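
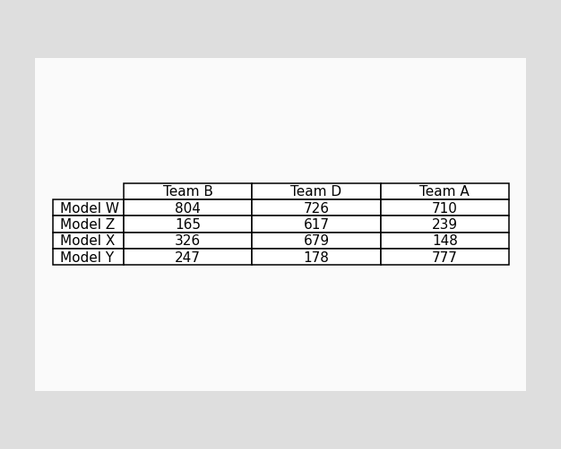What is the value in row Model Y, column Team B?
247

The (Model Y, Team B) cell reads 247.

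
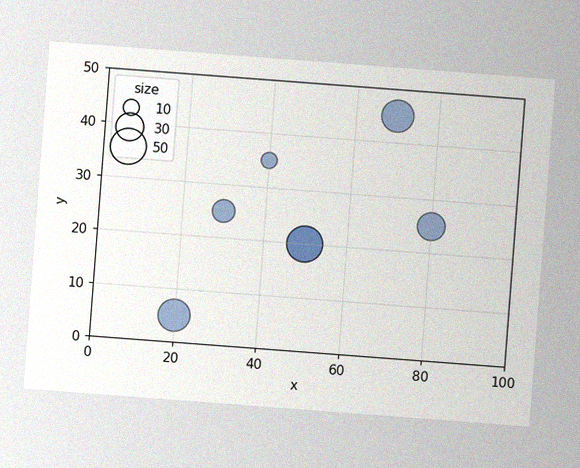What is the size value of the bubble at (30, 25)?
The chart is tilted about 4° clockwise, with some photo noise. Matching the bubble at (30, 25) against the size legend gives 20.

20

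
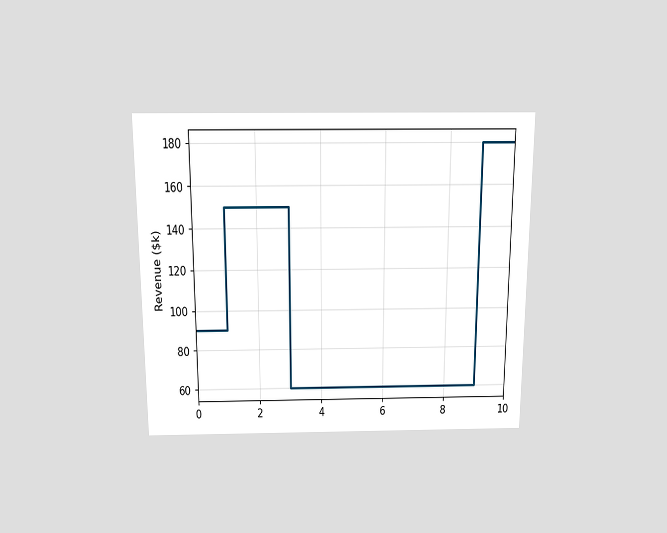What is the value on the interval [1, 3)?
$150k

The chart is viewed slightly from above. On [1, 3) the step sits at $150k.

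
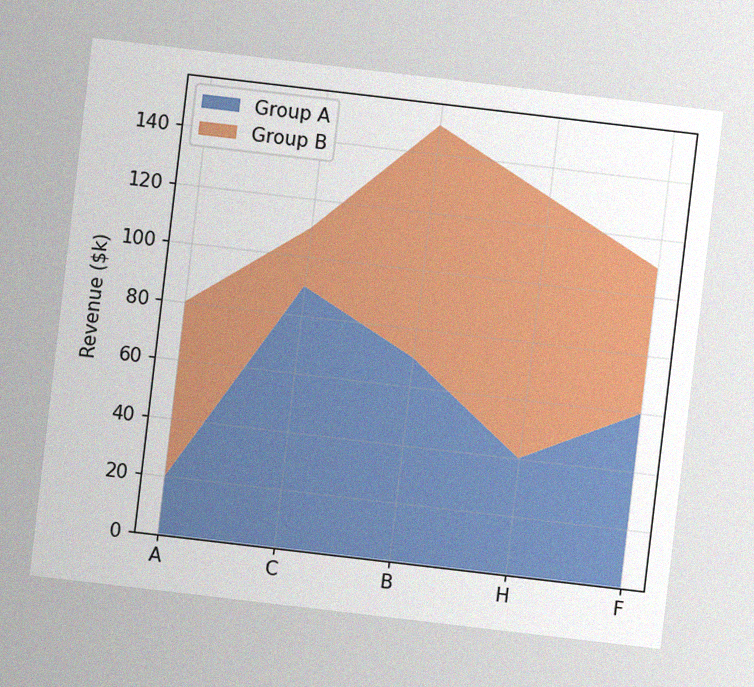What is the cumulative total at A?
The chart is tilted about 7° clockwise, with some photo noise. The stacked total at A reaches $80k.

$80k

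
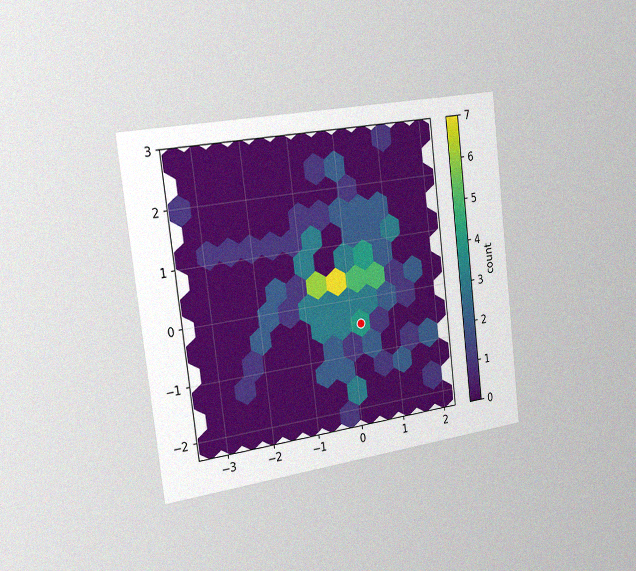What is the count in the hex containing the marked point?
4

The chart is tilted about 7° counter-clockwise and viewed slightly from the left, with some photo noise. The marked hex reads 4 on the colorbar.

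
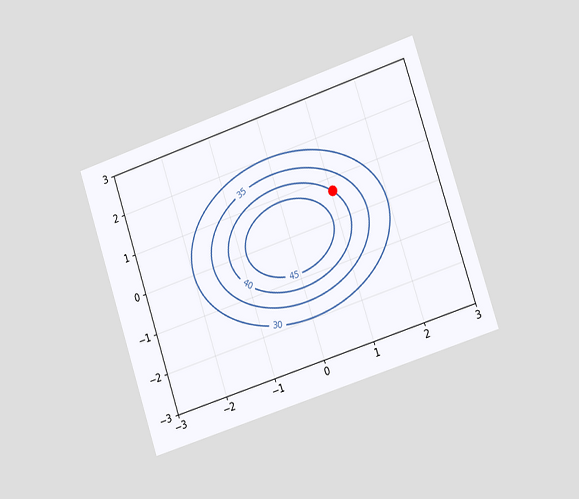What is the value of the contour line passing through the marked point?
40

The chart is tilted about 18° counter-clockwise and viewed slightly from the right. The marked point sits on the contour labelled 40.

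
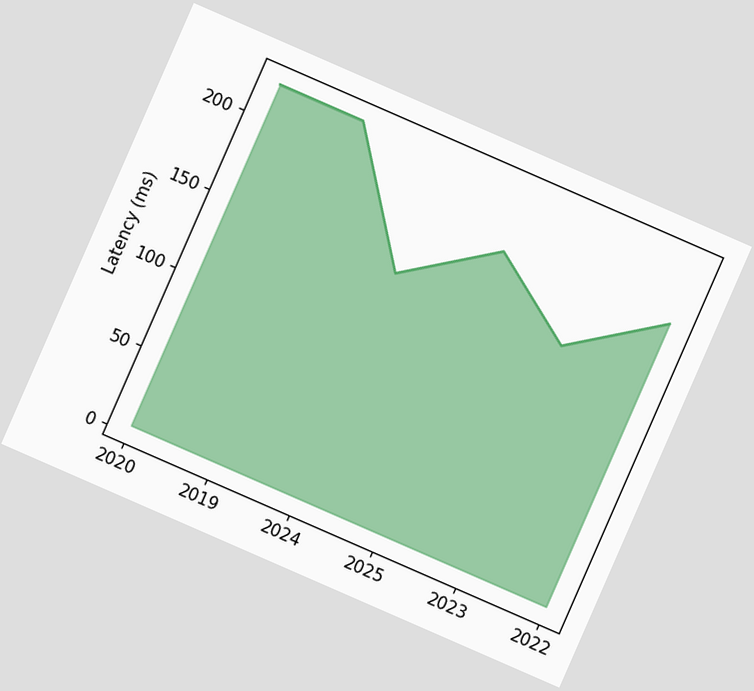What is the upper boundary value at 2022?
185ms

The chart is tilted about 24° clockwise. At 2022 the upper boundary is at 185ms.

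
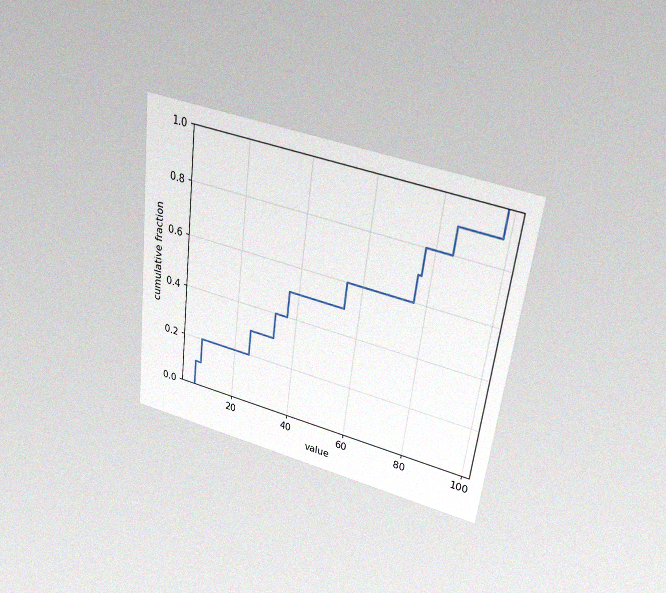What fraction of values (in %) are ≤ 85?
The chart is tilted about 7° clockwise and viewed slightly from above, with some photo noise. At x=85 the ECDF step is at 90%.

90%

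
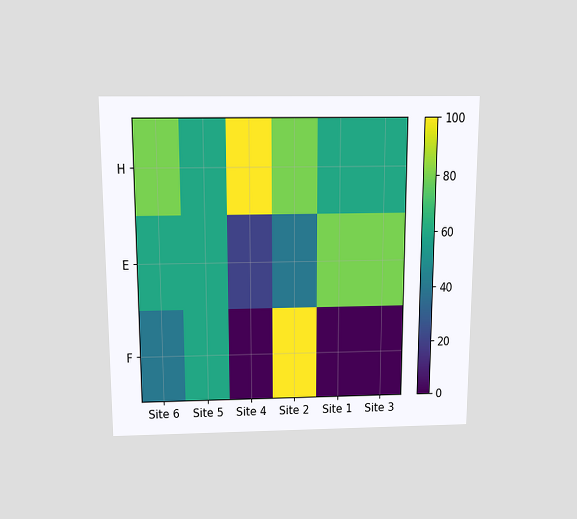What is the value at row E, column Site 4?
20

The chart is viewed slightly from above. Matching cell (E, Site 4) against the colorbar gives 20.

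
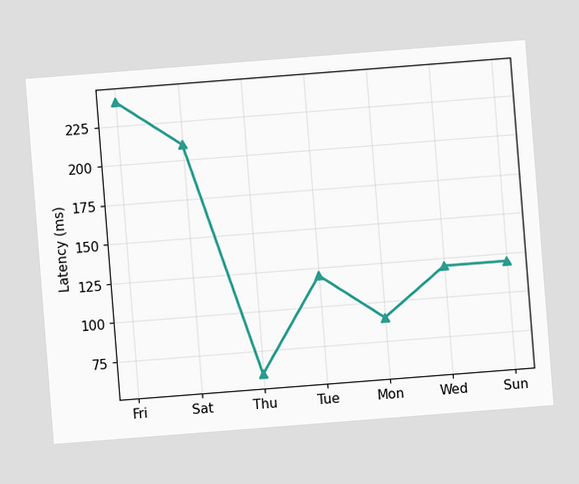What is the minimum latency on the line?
60ms

The chart is tilted about 4° counter-clockwise. The lowest point is at Thu, and reading across to the y-axis gives 60ms.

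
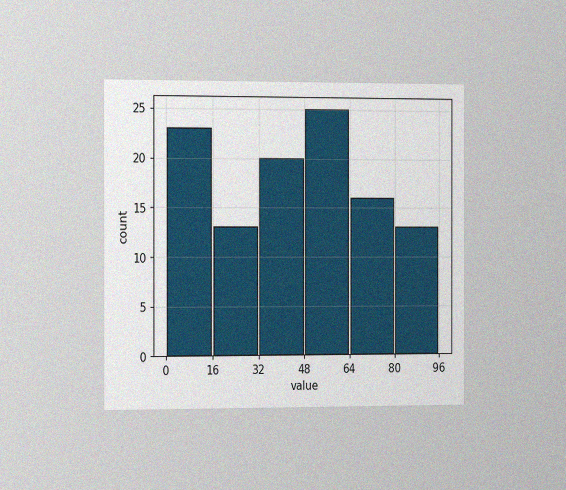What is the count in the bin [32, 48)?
20

The chart is viewed slightly from the left, with some photo noise. The [32, 48) bin has height 20.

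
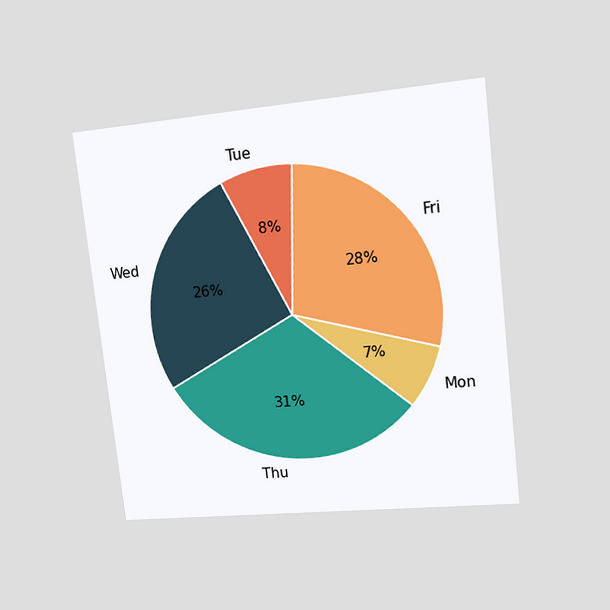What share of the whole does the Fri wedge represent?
28%

The chart is tilted about 6° counter-clockwise and viewed at a slight angle. The Fri slice takes up 28% of the pie.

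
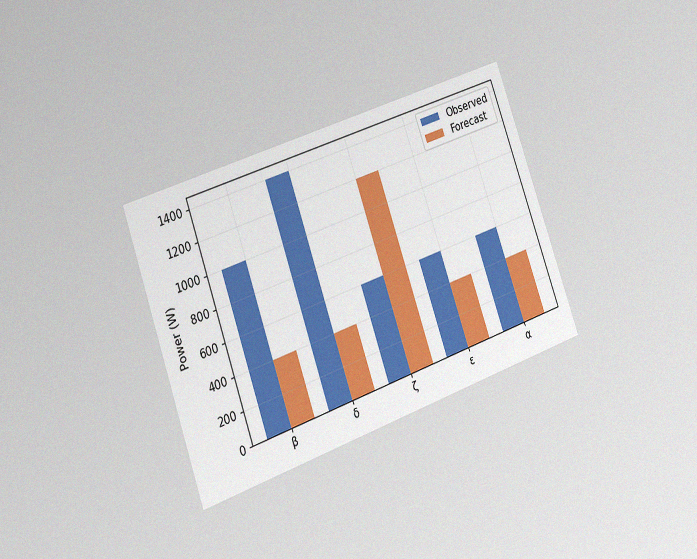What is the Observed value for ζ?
The chart is tilted about 20° counter-clockwise and viewed slightly from the left, with some photo noise. The Observed bar at ζ reaches 600W on the y-axis.

600W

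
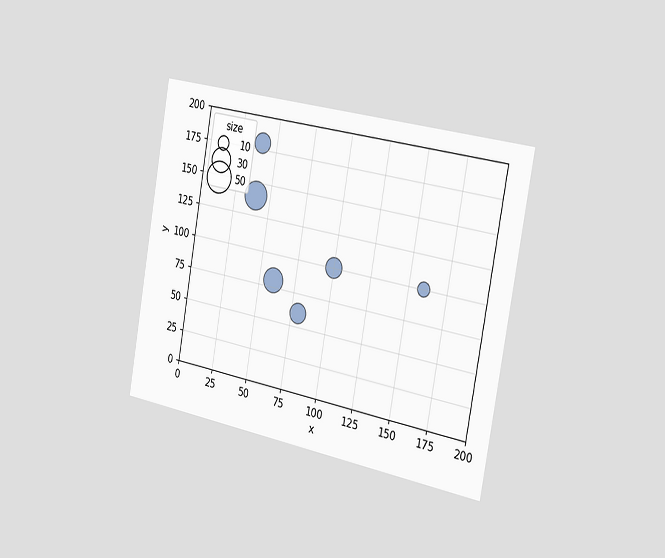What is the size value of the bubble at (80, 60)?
The chart is tilted about 10° clockwise and viewed slightly from the right. Matching the bubble at (80, 60) against the size legend gives 20.

20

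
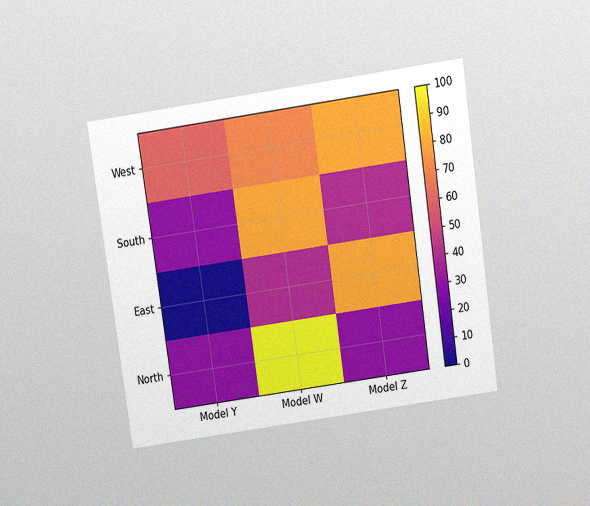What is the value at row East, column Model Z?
The chart is tilted about 8° counter-clockwise and viewed slightly from above, with some photo noise. Matching cell (East, Model Z) against the colorbar gives 80.

80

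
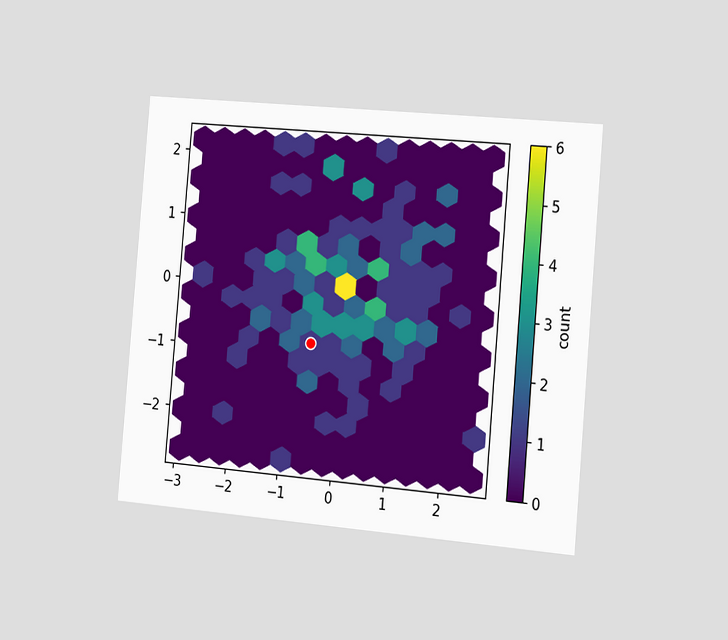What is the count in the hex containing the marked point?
1

The chart is tilted about 5° clockwise and viewed slightly from the right. The marked hex reads 1 on the colorbar.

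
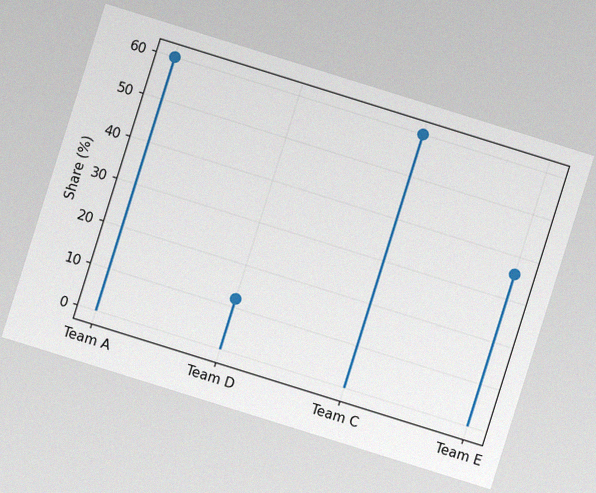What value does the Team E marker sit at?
The chart is tilted about 17° clockwise, with some photo noise. The Team E marker sits at 36%.

36%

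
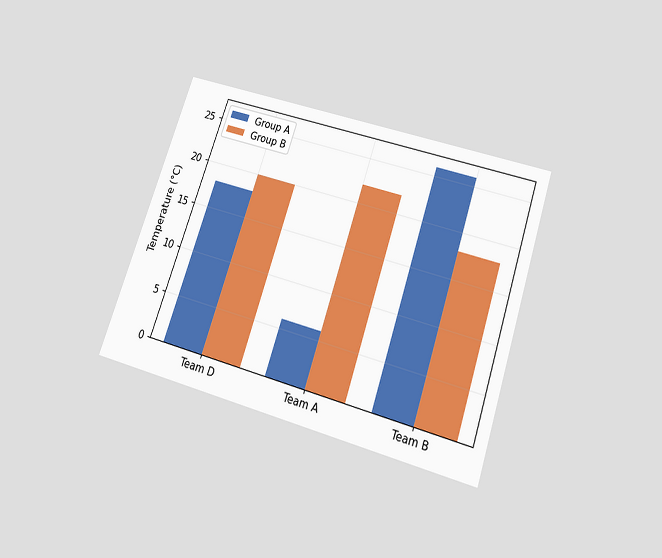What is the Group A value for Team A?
The chart is tilted about 18° clockwise and viewed slightly from below. The Group A bar at Team A reaches 6°C on the y-axis.

6°C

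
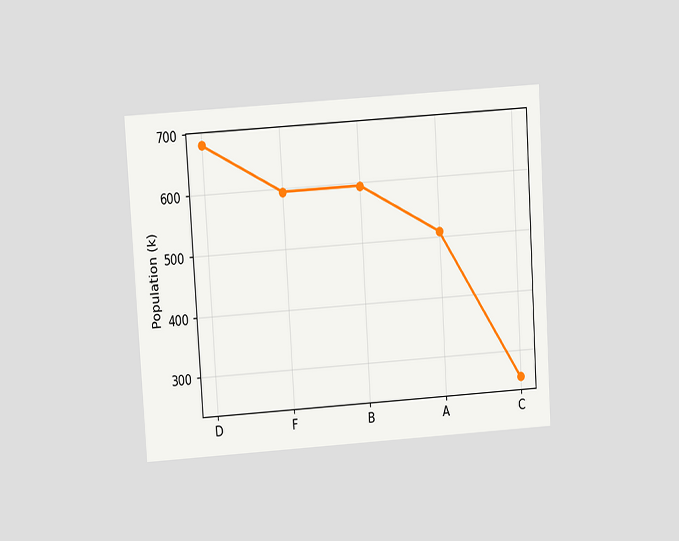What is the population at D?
680k

The chart is tilted about 4° counter-clockwise and viewed slightly from above. At D, the line is at 680k.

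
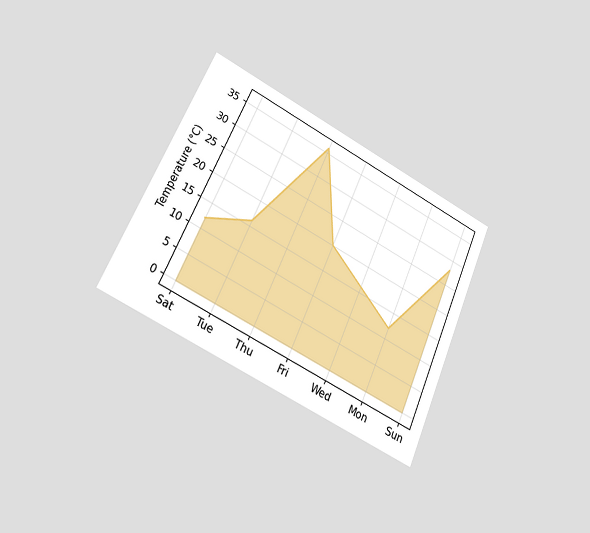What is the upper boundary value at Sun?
28°C

The chart is tilted about 24° clockwise and viewed slightly from the left. At Sun the upper boundary is at 28°C.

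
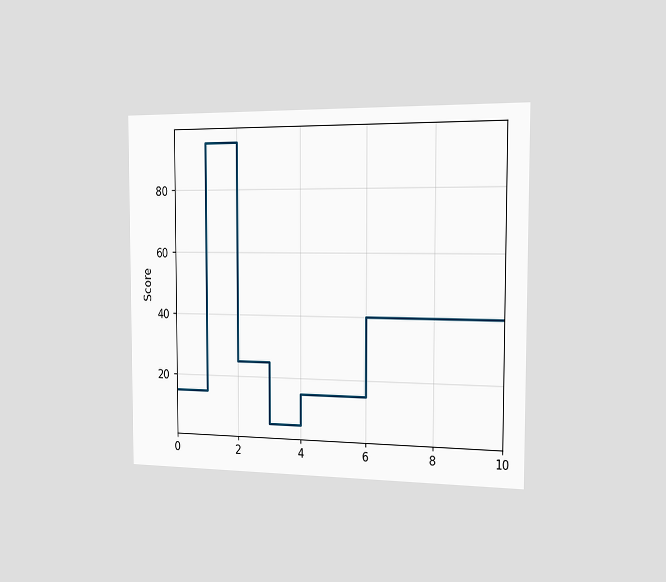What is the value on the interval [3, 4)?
The chart is viewed slightly from the right. On [3, 4) the step sits at 5.

5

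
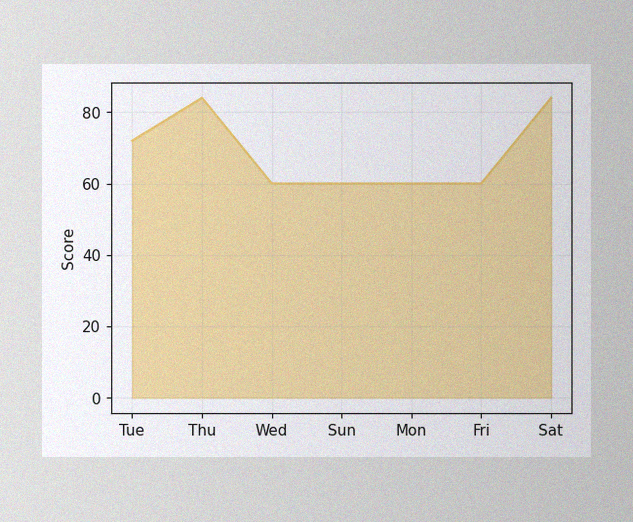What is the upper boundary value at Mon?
60

The image has some photo noise and uneven lighting. At Mon the upper boundary is at 60.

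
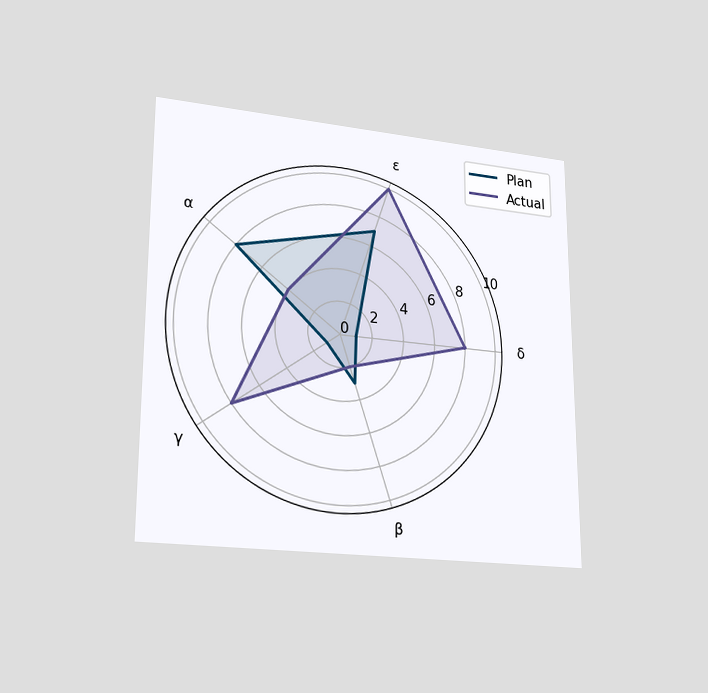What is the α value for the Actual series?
4

The chart is viewed at a slight angle. On the α axis, Actual reaches 4.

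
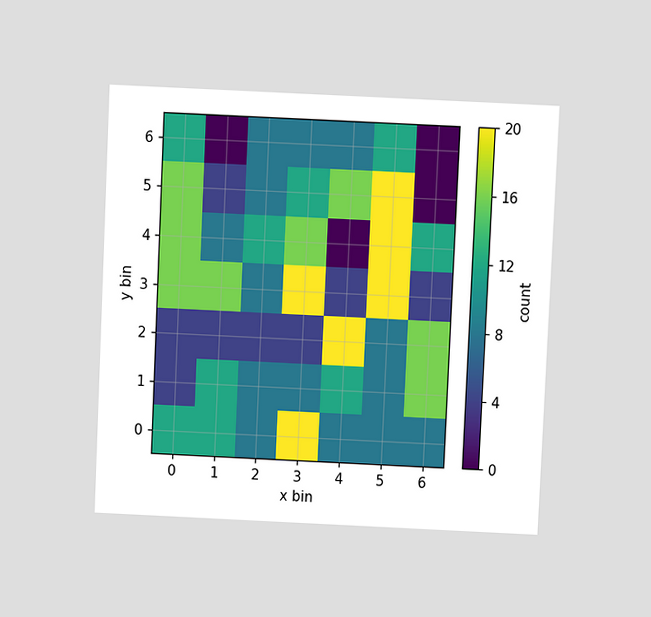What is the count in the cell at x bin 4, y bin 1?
The chart is tilted about 3° clockwise and viewed slightly from above. Matching the cell (4, 1) against the colorbar gives 12.

12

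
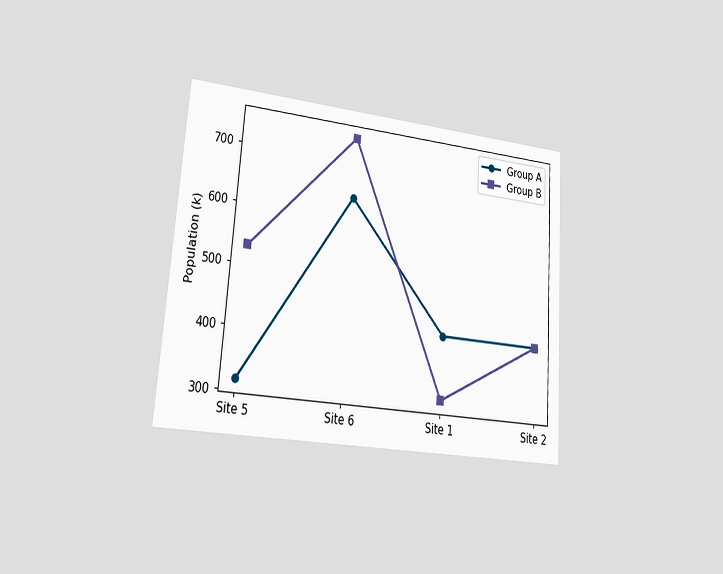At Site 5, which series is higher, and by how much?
Group B, by 212k

The chart is tilted about 4° clockwise and viewed slightly from the left. At Site 5, Group B sits above the other line by 212k.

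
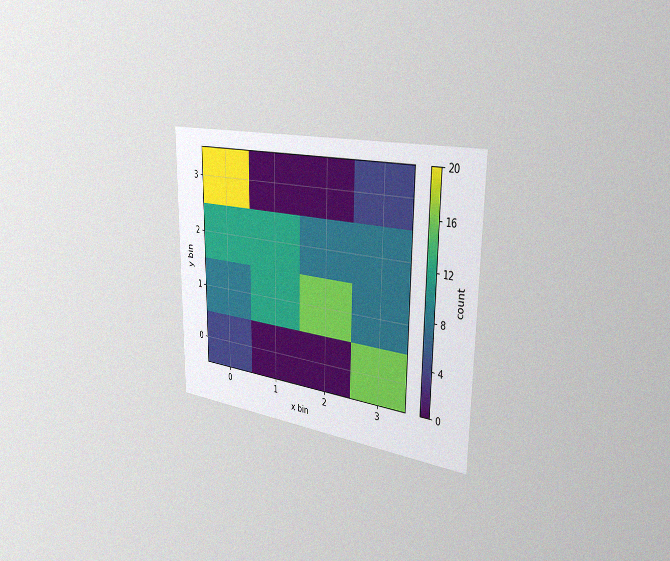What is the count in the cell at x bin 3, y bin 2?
8

The chart is viewed slightly from the right, with some photo noise. Matching the cell (3, 2) against the colorbar gives 8.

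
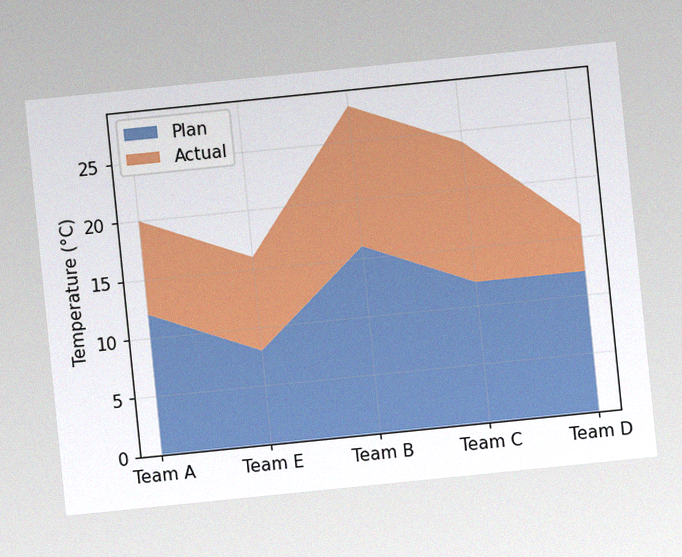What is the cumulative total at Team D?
16°C

The chart is tilted about 6° counter-clockwise, with some photo noise. The stacked total at Team D reaches 16°C.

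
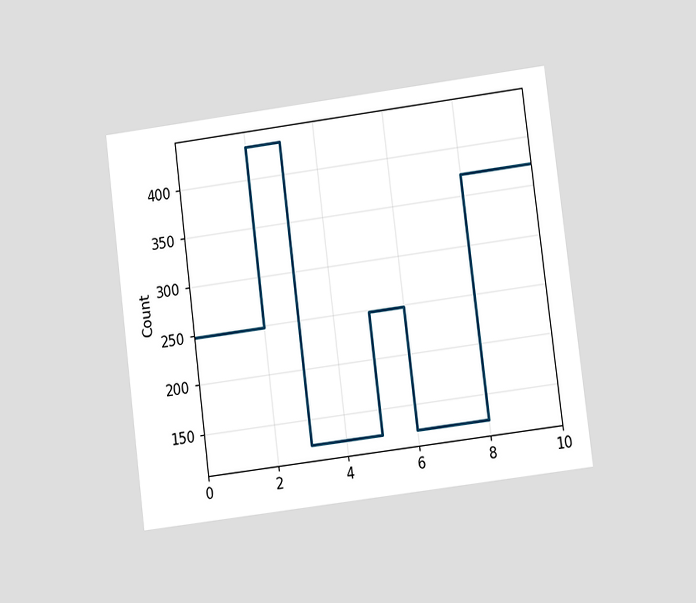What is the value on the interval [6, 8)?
124

The chart is tilted about 7° counter-clockwise and viewed at a slight angle. On [6, 8) the step sits at 124.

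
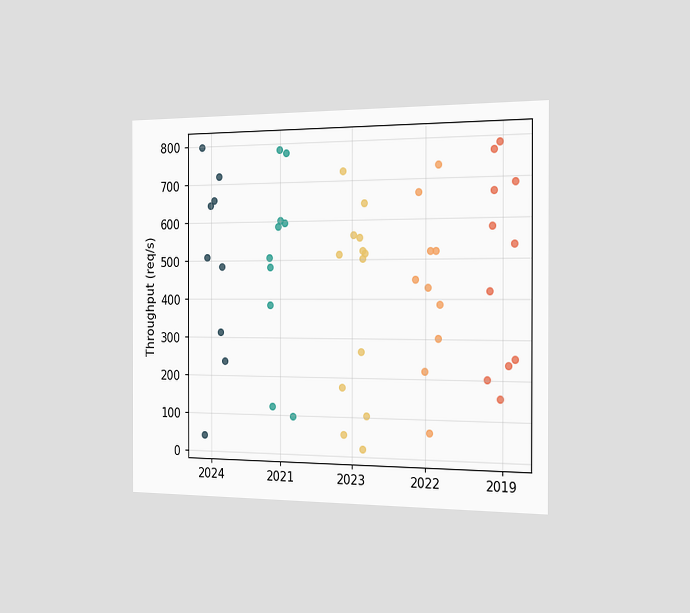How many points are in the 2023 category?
13

The chart is viewed slightly from the right. Counting the markers in the 2023 column gives 13.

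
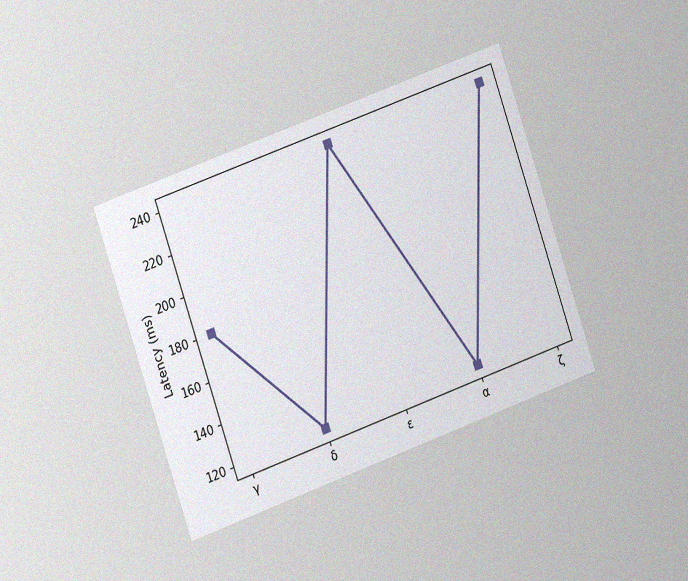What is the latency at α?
120ms

The chart is tilted about 19° counter-clockwise and viewed at a slight angle, with some photo noise. At α, the line is at 120ms.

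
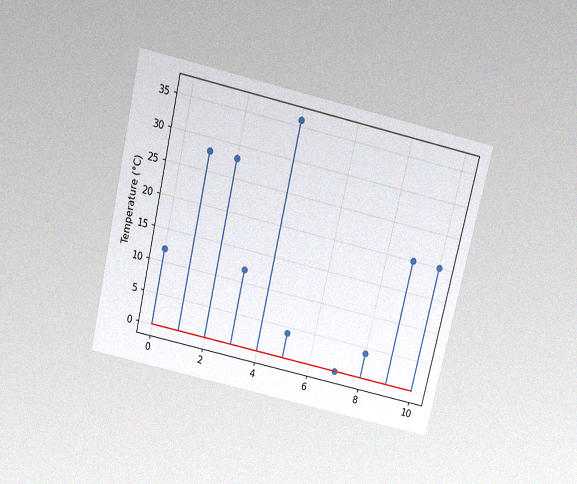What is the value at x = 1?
The chart is tilted about 13° clockwise and viewed slightly from above, with some photo noise. The stem at x=1 reaches 28°C.

28°C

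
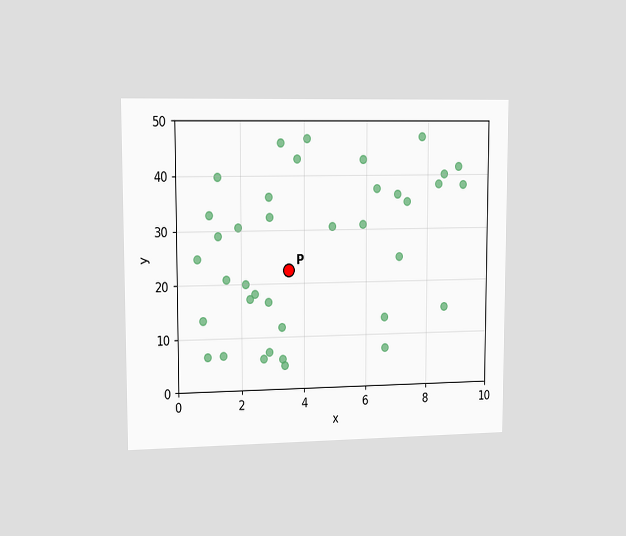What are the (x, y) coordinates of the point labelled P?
(3.5, 22.5)

The chart is viewed slightly from the left. Following the gridlines from P to each axis, P sits at (3.5, 22.5).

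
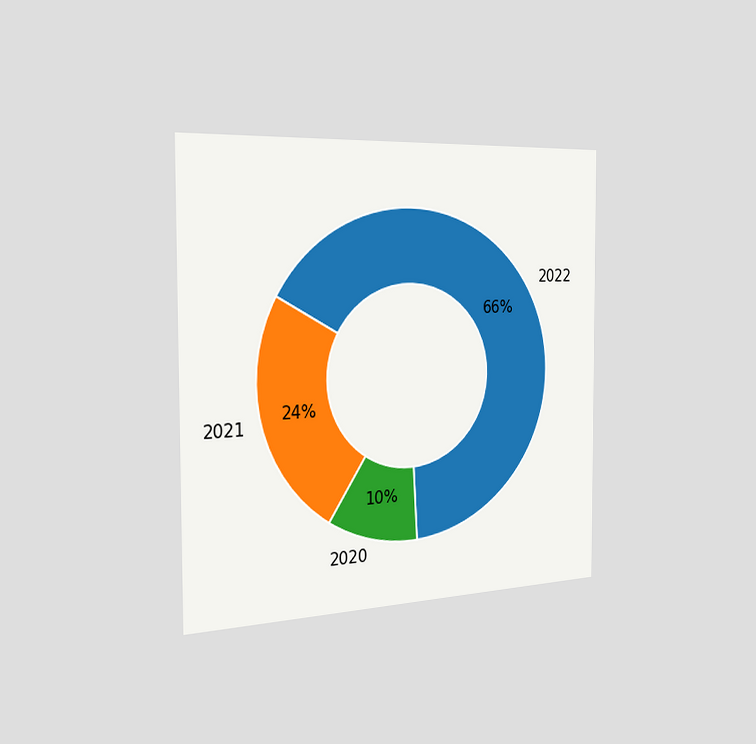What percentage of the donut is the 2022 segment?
The chart is viewed slightly from the left. The 2022 segment takes up 66% of the ring.

66%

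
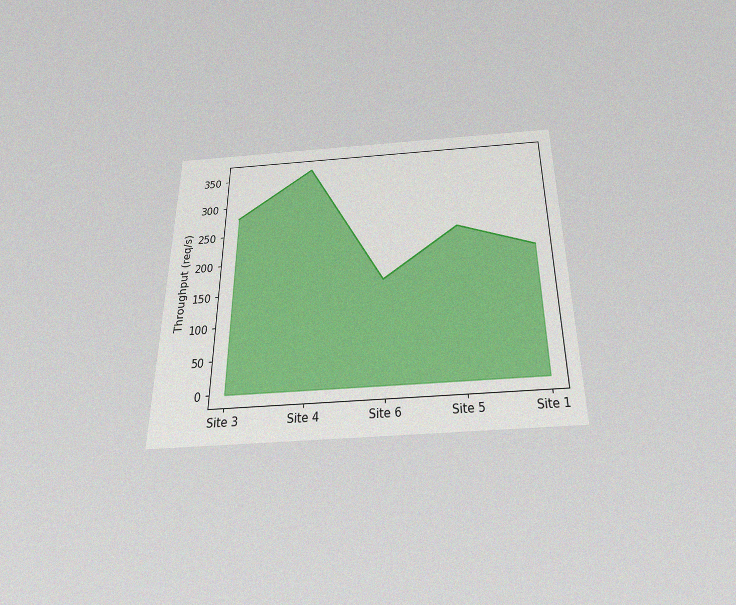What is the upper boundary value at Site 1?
The chart is viewed slightly from below, with some photo noise. At Site 1 the upper boundary is at 200req/s.

200req/s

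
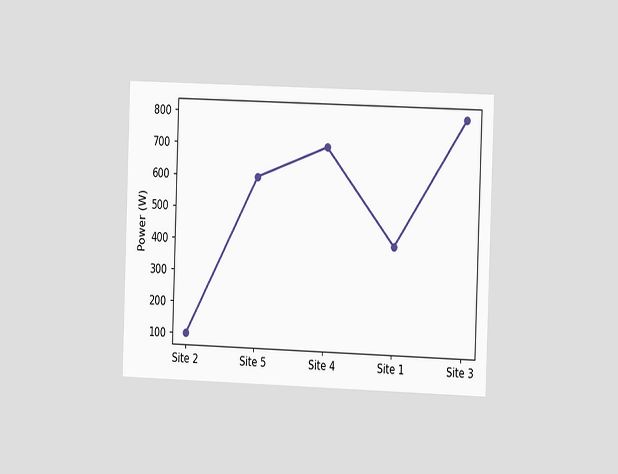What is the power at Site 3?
800W

The chart is tilted about 2° clockwise and viewed slightly from the right. At Site 3, the line is at 800W.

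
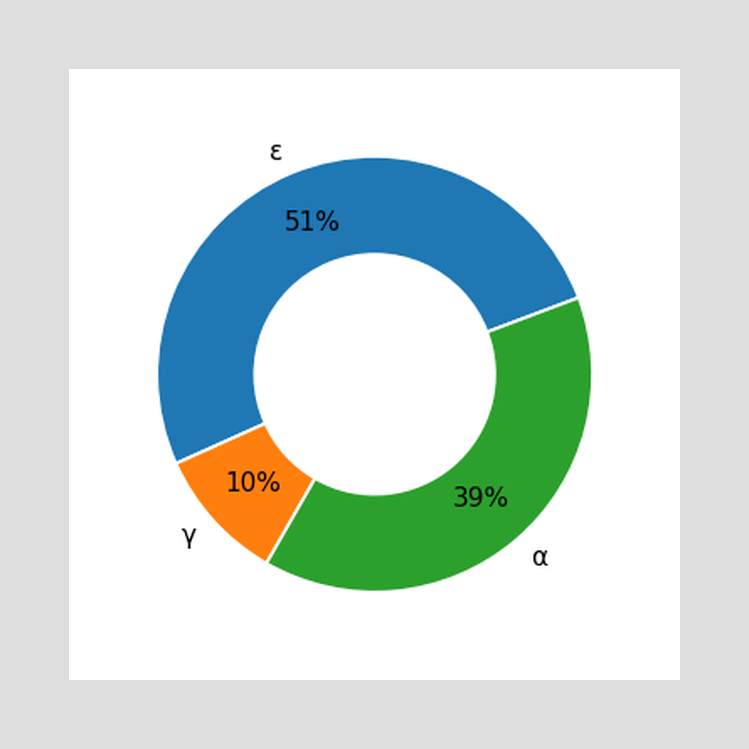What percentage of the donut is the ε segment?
The ε segment takes up 51% of the ring.

51%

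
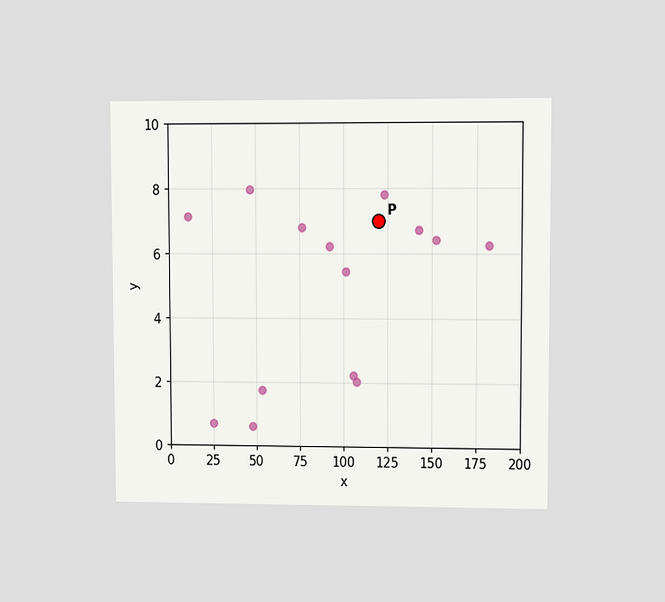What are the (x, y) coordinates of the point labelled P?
The chart is viewed at a slight angle. Following the gridlines from P to each axis, P sits at (120, 7).

(120, 7)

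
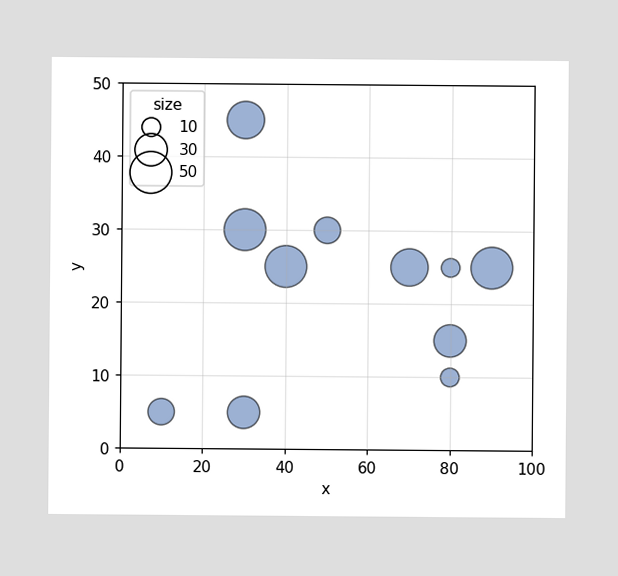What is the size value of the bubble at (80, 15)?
Matching the bubble at (80, 15) against the size legend gives 30.

30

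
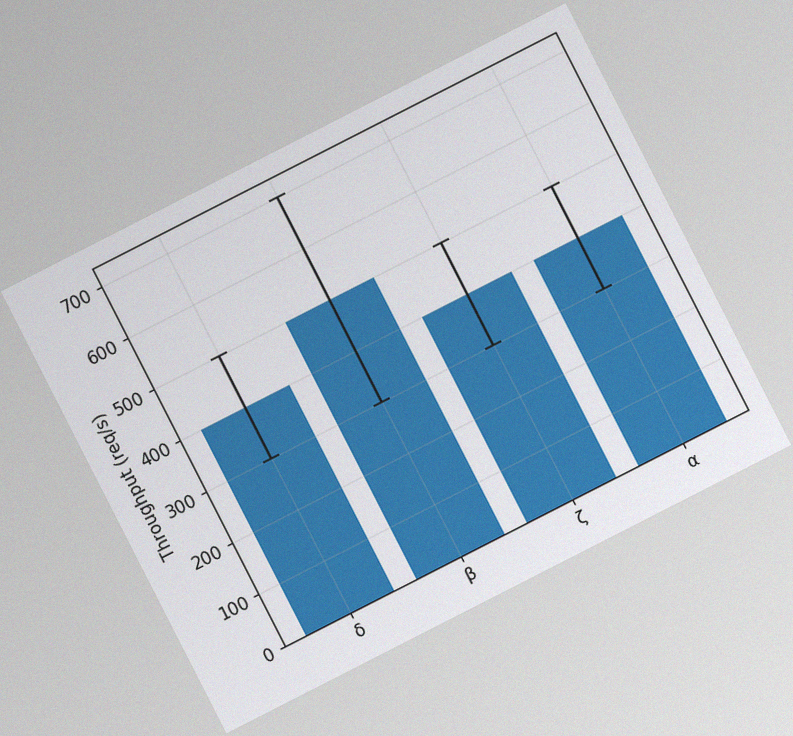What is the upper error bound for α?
The chart is tilted about 27° counter-clockwise, with some photo noise. The α bar's upper whisker reaches 500req/s.

500req/s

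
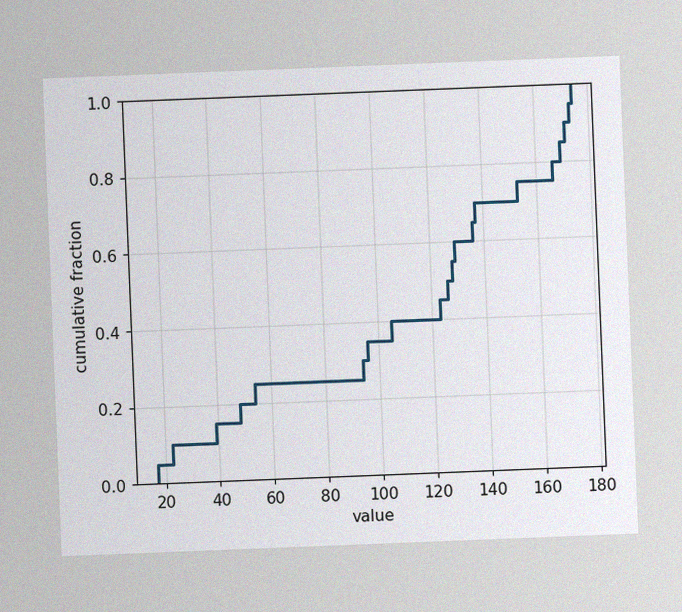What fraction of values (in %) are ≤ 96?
35%

The chart is tilted about 2° counter-clockwise, with some photo noise. At x=96 the ECDF step is at 35%.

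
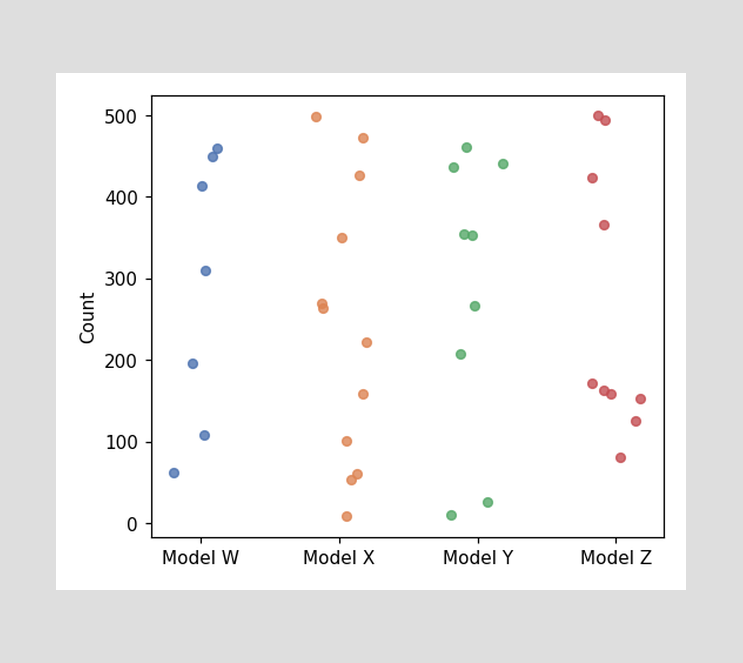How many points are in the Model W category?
7

Counting the markers in the Model W column gives 7.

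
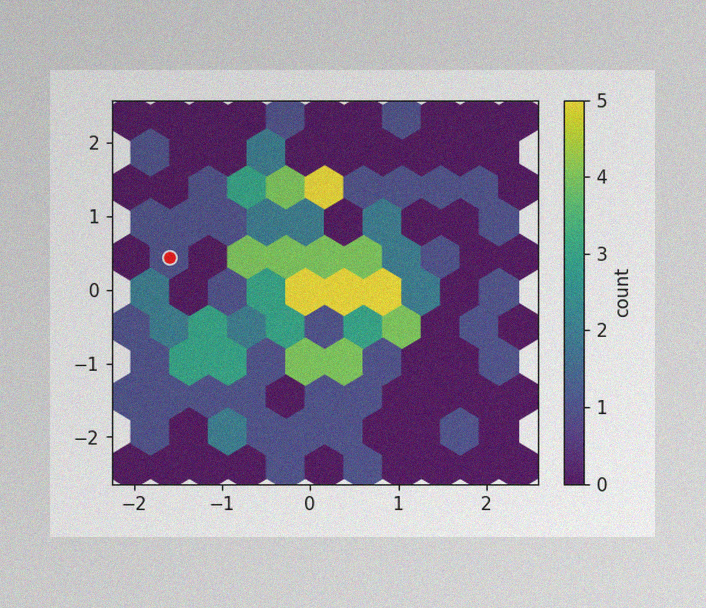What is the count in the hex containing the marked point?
1

The image has some photo noise and uneven lighting. The marked hex reads 1 on the colorbar.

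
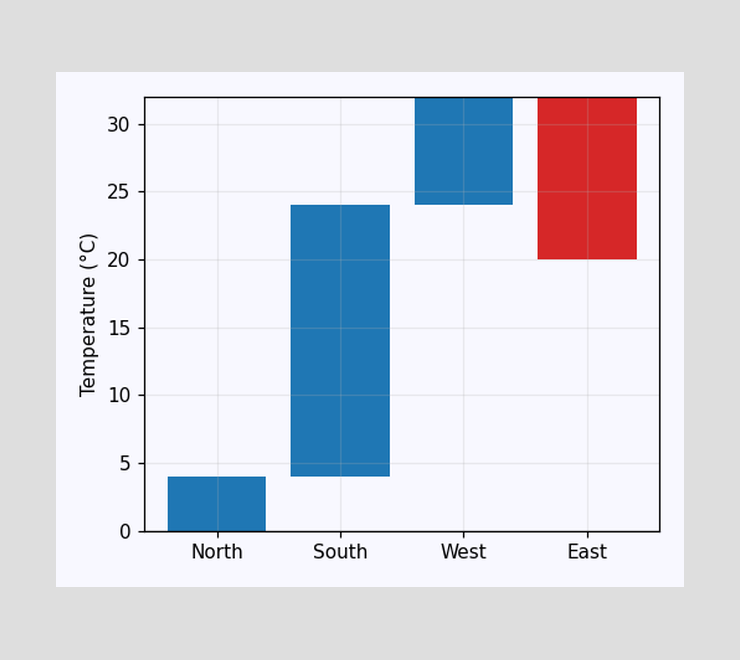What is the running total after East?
20°C

After East the running total reaches 20°C.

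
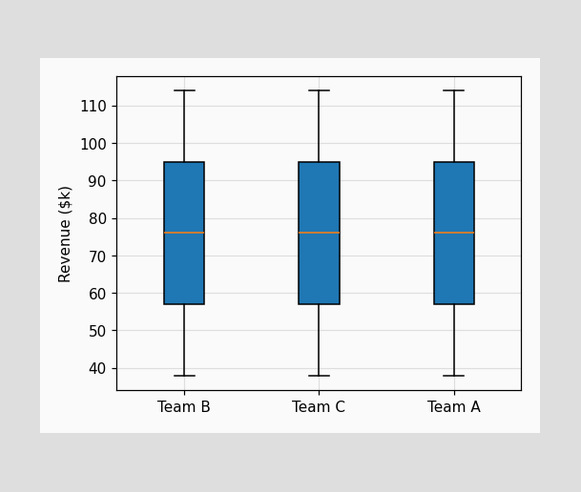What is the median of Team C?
The median line in the Team C box sits at $76k.

$76k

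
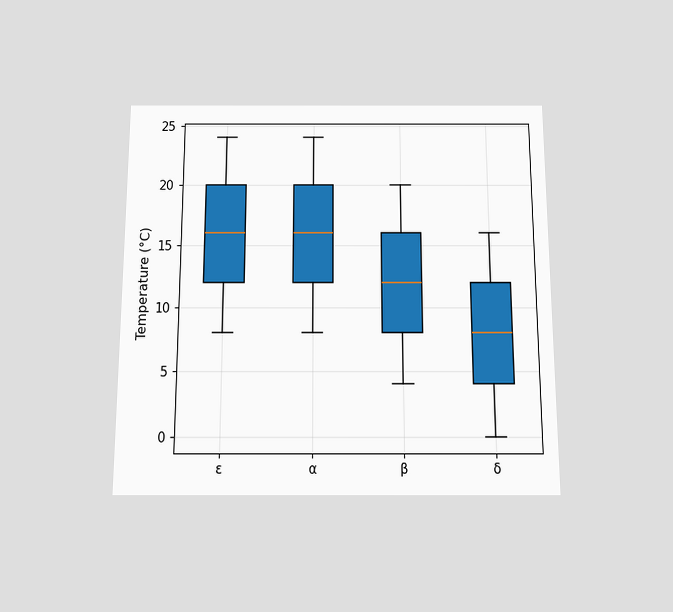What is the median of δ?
8°C

The chart is viewed slightly from below. The median line in the δ box sits at 8°C.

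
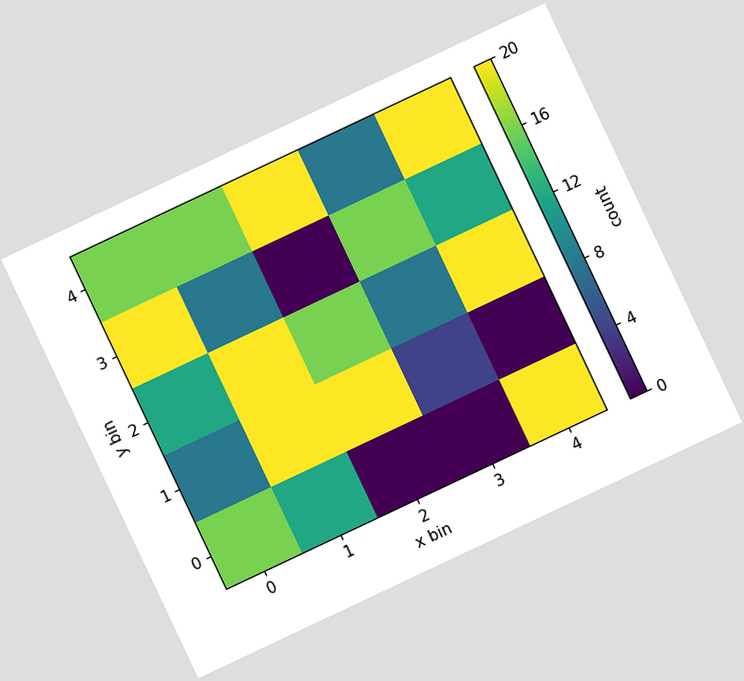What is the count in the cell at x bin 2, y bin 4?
The chart is tilted about 25° counter-clockwise. Matching the cell (2, 4) against the colorbar gives 20.

20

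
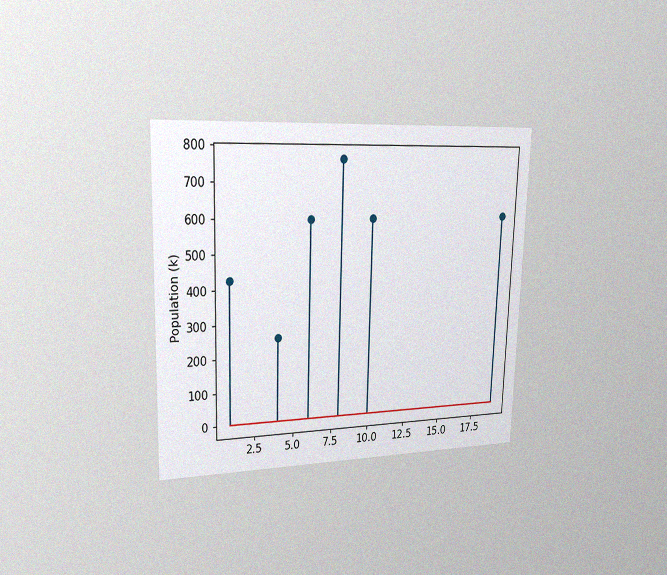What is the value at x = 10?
595k

The chart is viewed slightly from the left, with some photo noise. The stem at x=10 reaches 595k.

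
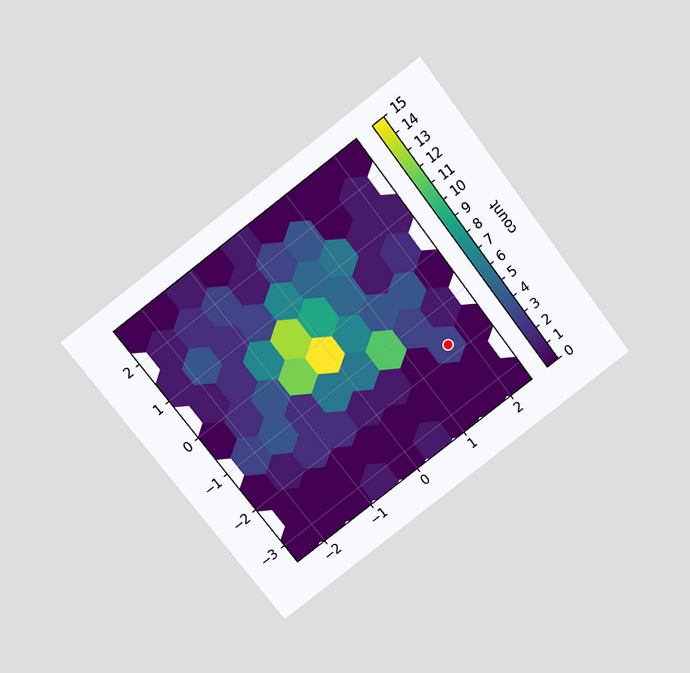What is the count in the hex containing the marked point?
3

The chart is tilted about 37° counter-clockwise and viewed slightly from above. The marked hex reads 3 on the colorbar.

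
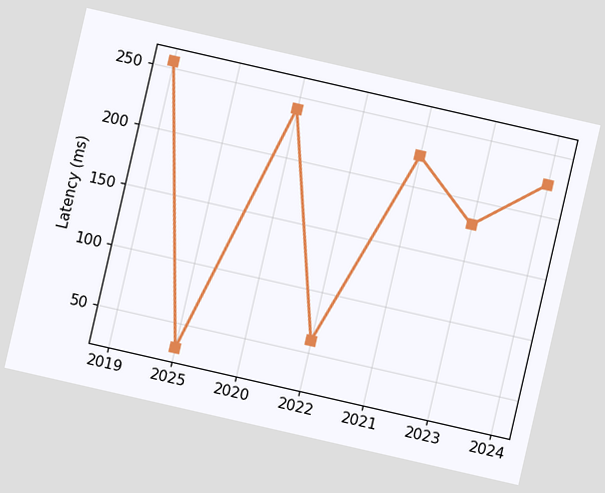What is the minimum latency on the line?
The chart is tilted about 13° clockwise. The lowest point is at 2025, and reading across to the y-axis gives 30ms.

30ms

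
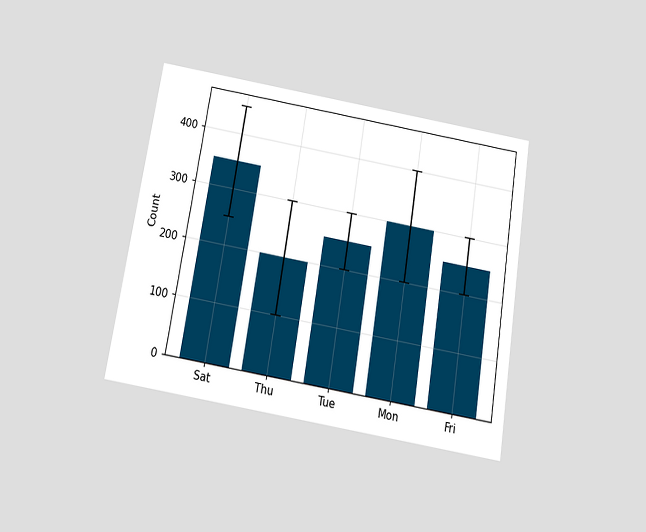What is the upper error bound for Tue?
300

The chart is tilted about 9° clockwise and viewed slightly from below. The Tue bar's upper whisker reaches 300.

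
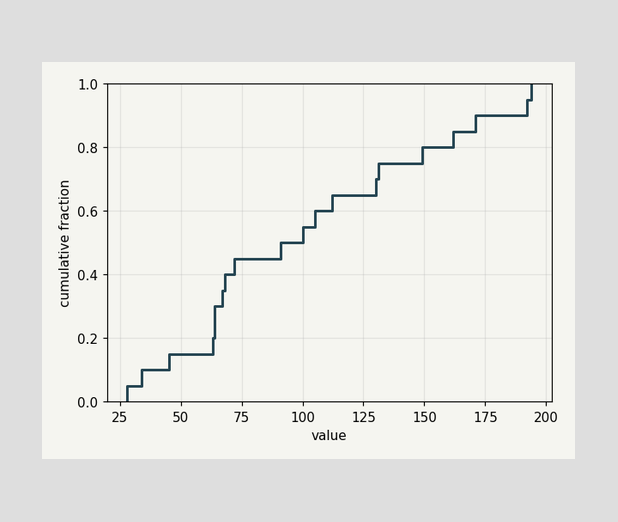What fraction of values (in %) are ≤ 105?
At x=105 the ECDF step is at 60%.

60%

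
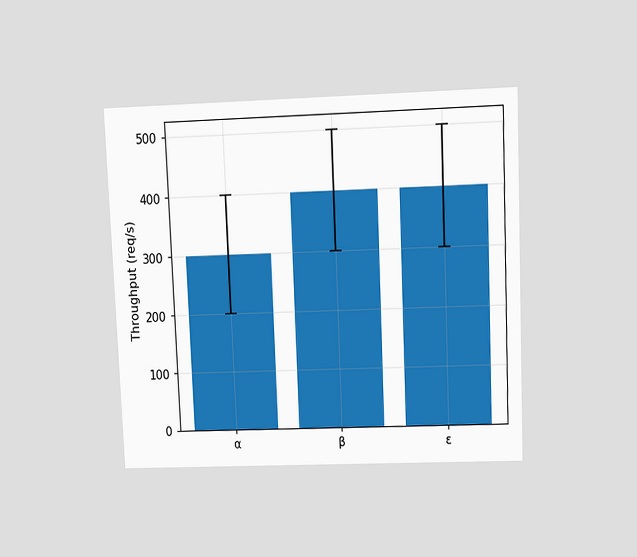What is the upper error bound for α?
The chart is tilted about 2° counter-clockwise and viewed at a slight angle. The α bar's upper whisker reaches 400req/s.

400req/s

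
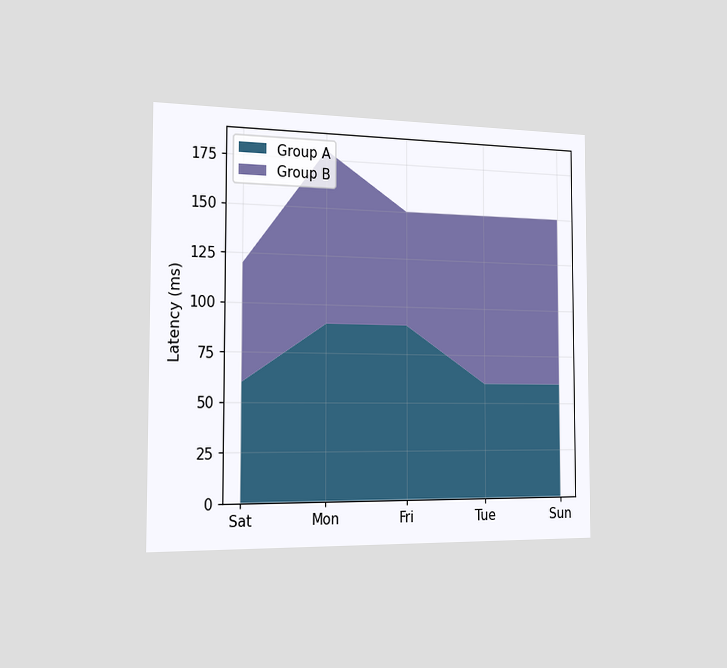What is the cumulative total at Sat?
The chart is viewed slightly from the left. The stacked total at Sat reaches 120ms.

120ms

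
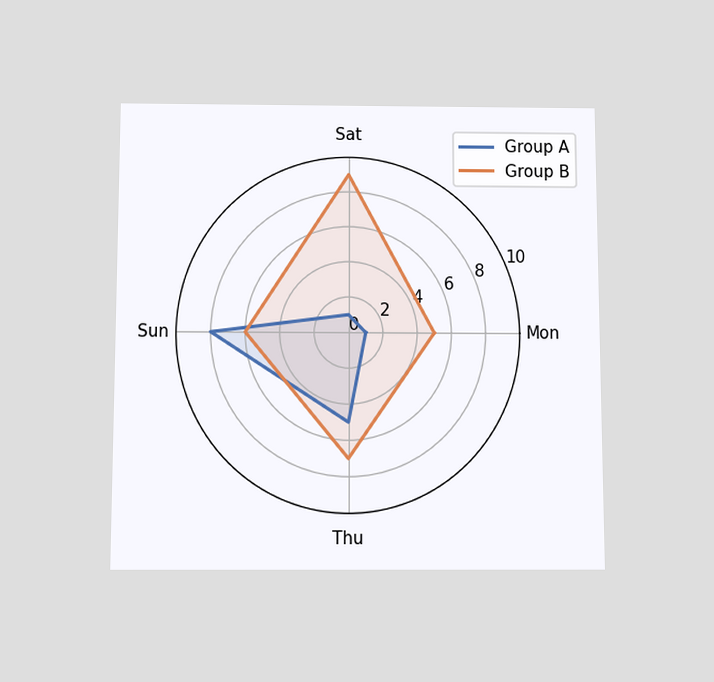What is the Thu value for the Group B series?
The chart is viewed slightly from below. On the Thu axis, Group B reaches 7.

7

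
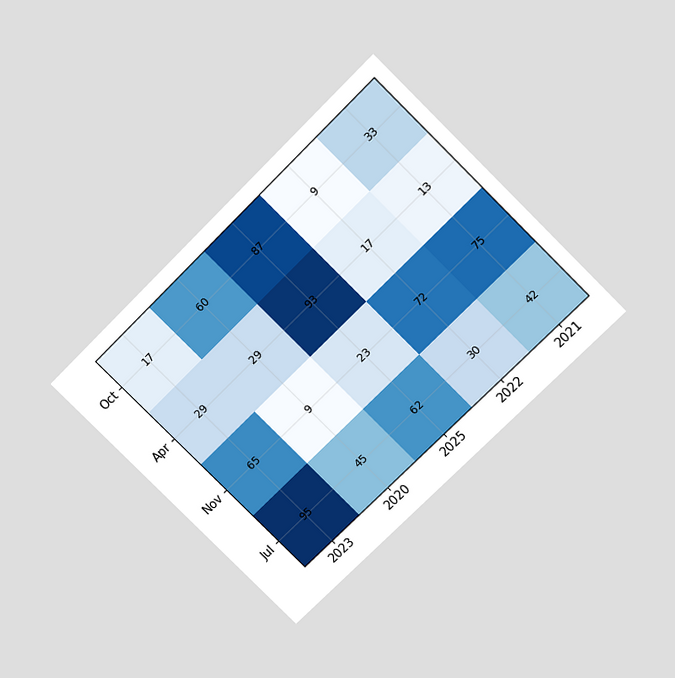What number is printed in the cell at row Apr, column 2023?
29

The chart is tilted about 45° counter-clockwise and viewed slightly from above. The (Apr, 2023) cell reads 29.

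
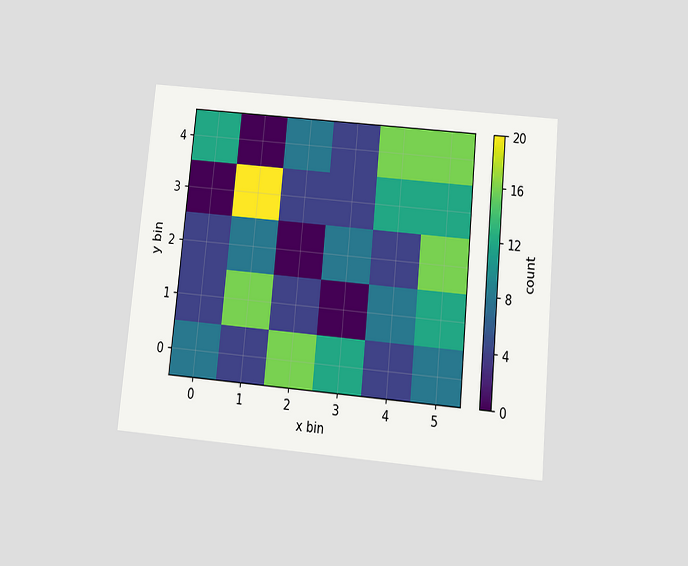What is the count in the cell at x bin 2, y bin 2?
The chart is tilted about 5° clockwise and viewed slightly from below. Matching the cell (2, 2) against the colorbar gives 0.

0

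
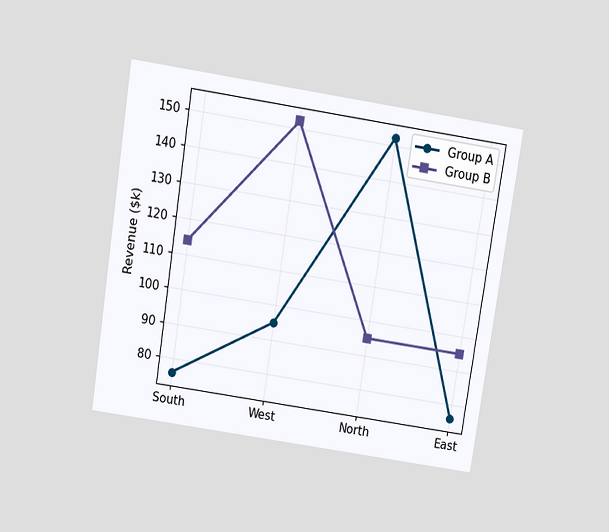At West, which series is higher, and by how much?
The chart is tilted about 9° clockwise and viewed slightly from above. At West, Group B sits above the other line by $57k.

Group B, by $57k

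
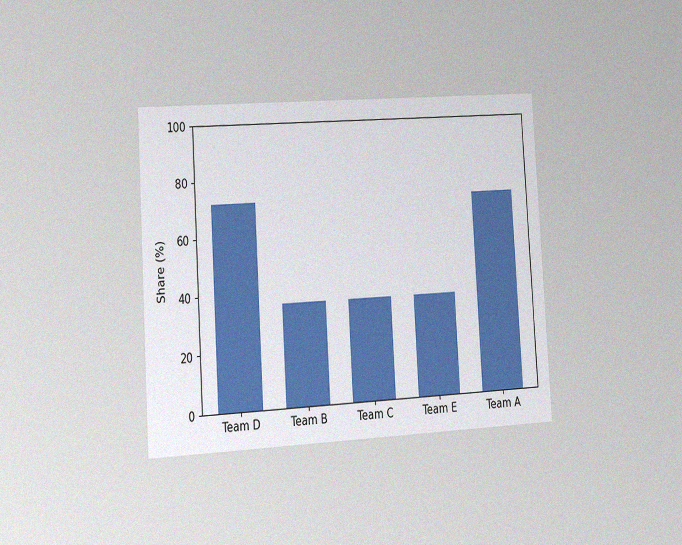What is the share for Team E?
36%

The chart is tilted about 3° counter-clockwise and viewed slightly from the left, with some photo noise. Reading along the chart's y-axis, the Team E bar reaches 36%.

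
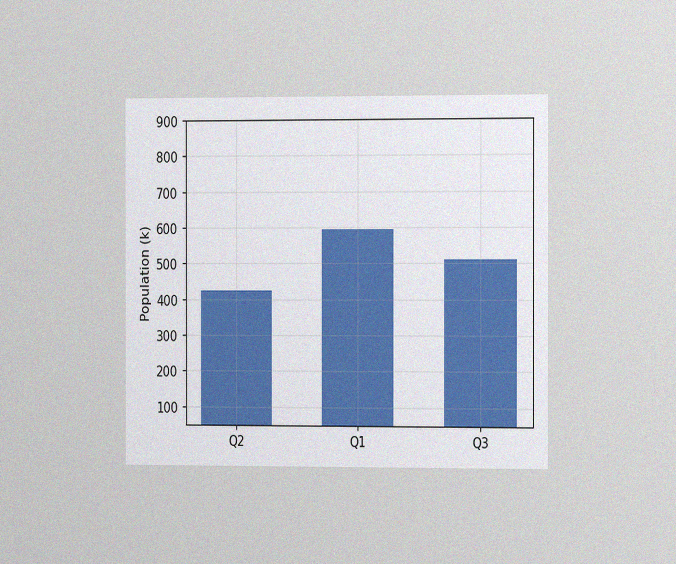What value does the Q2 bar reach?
The chart is viewed slightly from the right, with some photo noise. Reading along the chart's y-axis, the Q2 bar reaches 425k.

425k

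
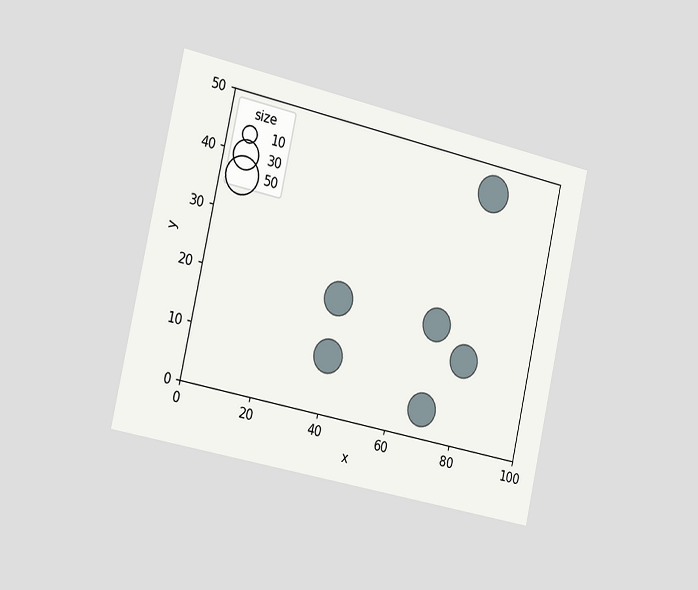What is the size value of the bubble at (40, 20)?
40

The chart is tilted about 12° clockwise and viewed slightly from the left. Matching the bubble at (40, 20) against the size legend gives 40.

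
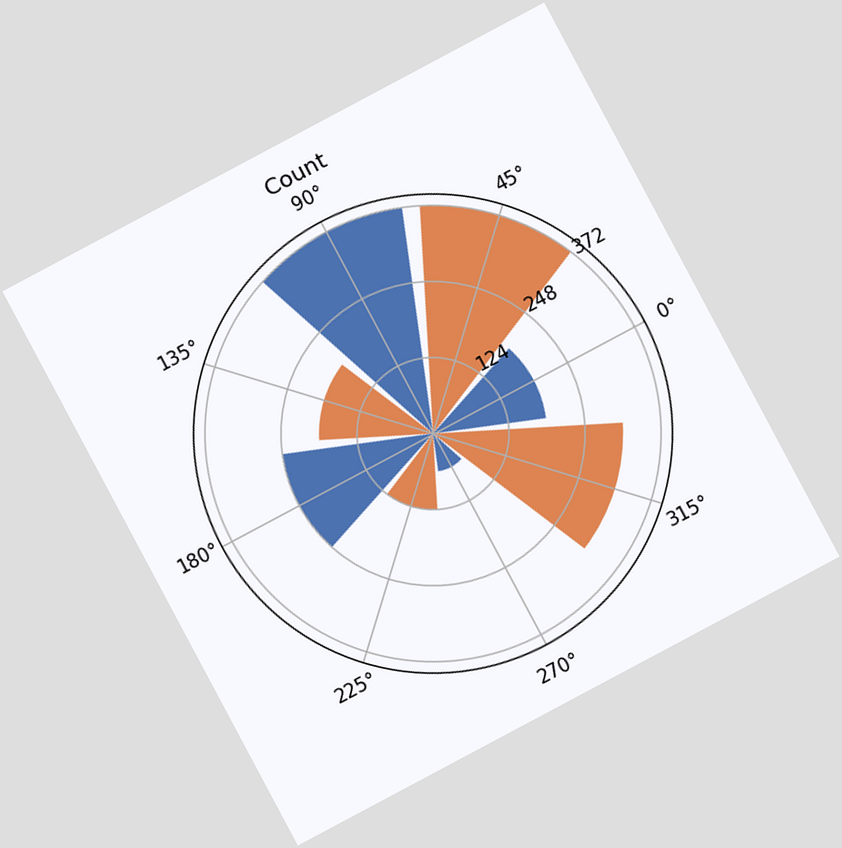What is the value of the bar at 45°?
The chart is tilted about 28° counter-clockwise. The bar at 45° reaches 372 on the radial axis.

372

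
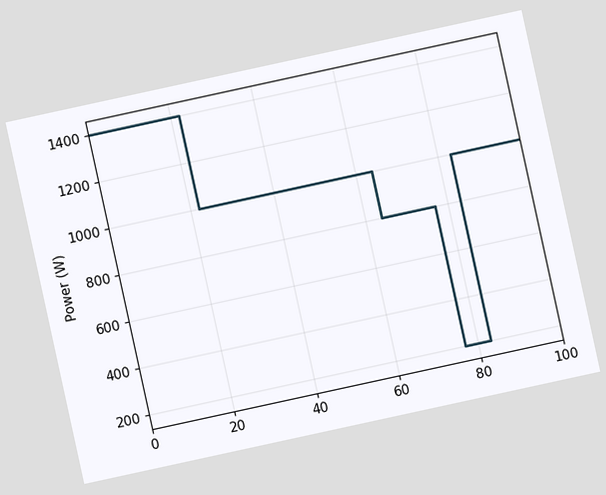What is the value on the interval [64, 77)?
800W

The chart is tilted about 12° counter-clockwise. On [64, 77) the step sits at 800W.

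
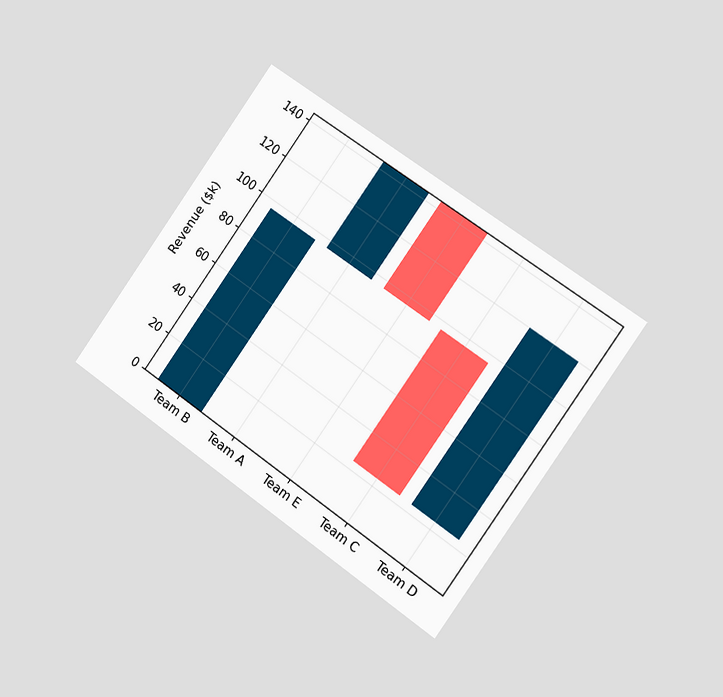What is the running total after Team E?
The chart is tilted about 35° clockwise and viewed slightly from the right. After Team E the running total reaches $96k.

$96k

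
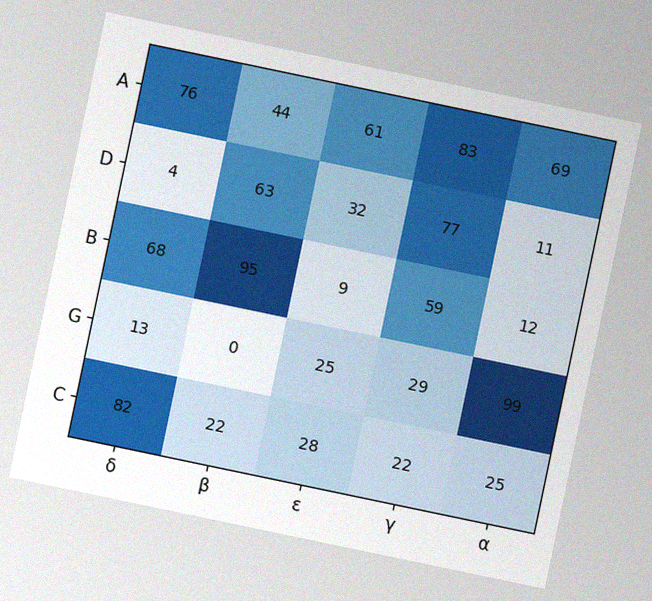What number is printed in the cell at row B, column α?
12

The chart is tilted about 12° clockwise, with some photo noise. The (B, α) cell reads 12.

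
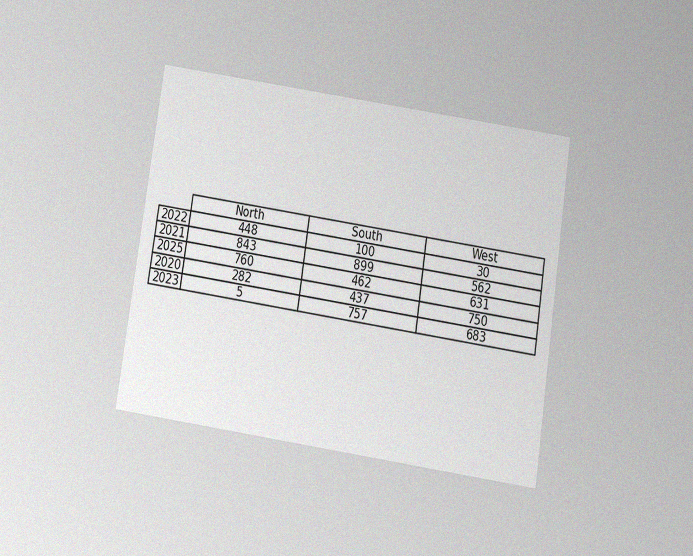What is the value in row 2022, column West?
30

The chart is tilted about 9° clockwise and viewed slightly from below, with some photo noise. The (2022, West) cell reads 30.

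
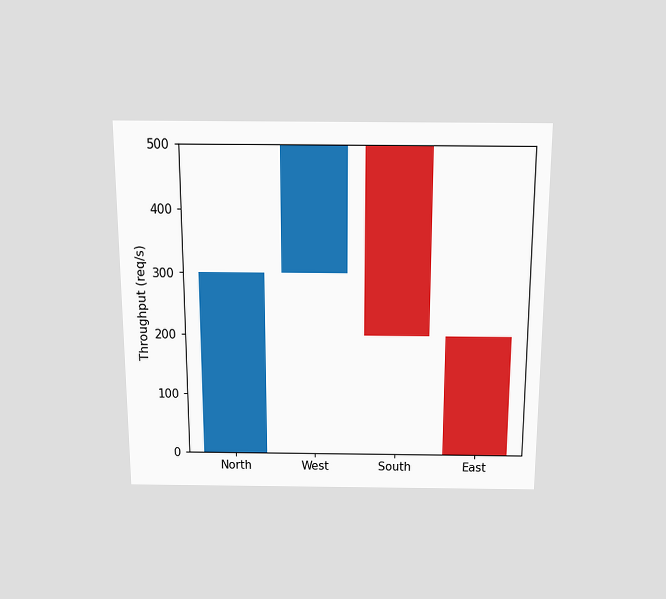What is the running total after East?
0req/s

The chart is viewed slightly from above. After East the running total reaches 0req/s.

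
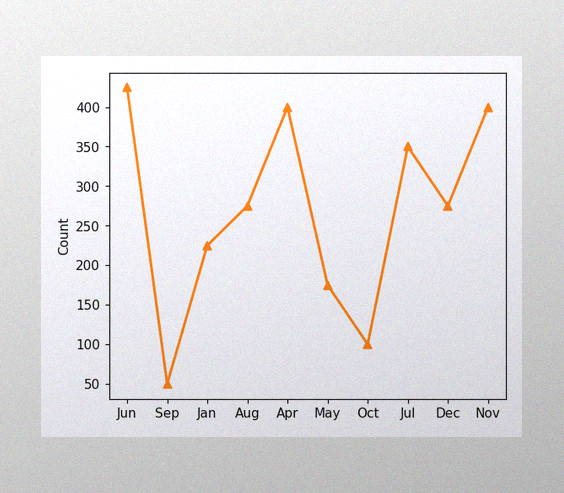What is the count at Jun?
425

The image has some photo noise and uneven lighting. At Jun, the line is at 425.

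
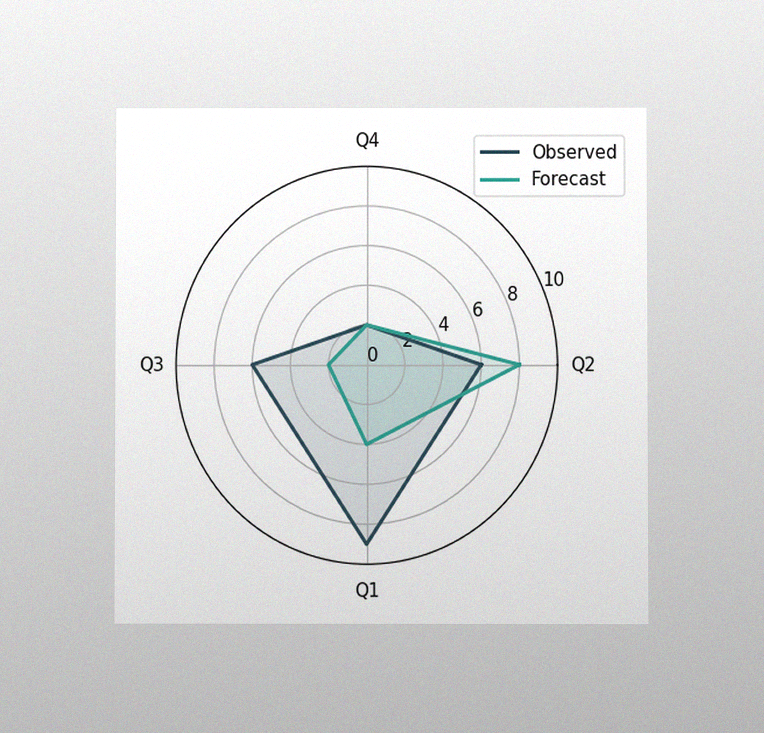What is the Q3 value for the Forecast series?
The chart is viewed at a slight angle, with some photo noise. On the Q3 axis, Forecast reaches 2.

2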